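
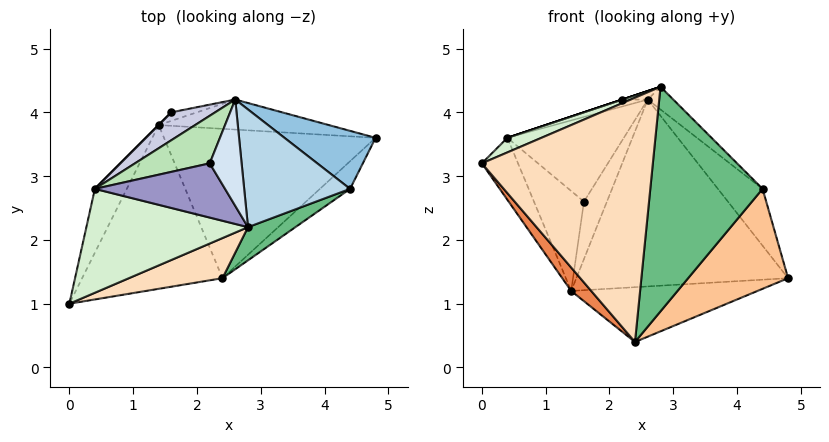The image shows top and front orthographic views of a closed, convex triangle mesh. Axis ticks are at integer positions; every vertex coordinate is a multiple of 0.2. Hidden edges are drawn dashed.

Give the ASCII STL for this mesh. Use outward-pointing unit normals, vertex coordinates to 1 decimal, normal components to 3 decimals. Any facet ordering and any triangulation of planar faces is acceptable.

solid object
 facet normal 0.067 0.985 -0.158
  outer loop
   vertex 1.4 3.8 1.2
   vertex 2.6 4.2 4.2
   vertex 4.8 3.6 1.4
  endloop
 endfacet
 facet normal 0.740 0.471 0.480
  outer loop
   vertex 4.4 2.8 2.8
   vertex 4.8 3.6 1.4
   vertex 2.6 4.2 4.2
  endloop
 endfacet
 facet normal 0.673 0.140 0.726
  outer loop
   vertex 4.4 2.8 2.8
   vertex 2.6 4.2 4.2
   vertex 2.8 2.2 4.4
  endloop
 endfacet
 facet normal -0.196 0.078 0.978
  outer loop
   vertex 2.2 3.2 4.2
   vertex 2.8 2.2 4.4
   vertex 2.6 4.2 4.2
  endloop
 endfacet
 facet normal -0.749 -0.094 -0.656
  outer loop
   vertex 2.4 1.4 0.4
   vertex 0.0 1.0 3.2
   vertex 1.4 3.8 1.2
  endloop
 endfacet
 facet normal 0.075 0.343 -0.936
  outer loop
   vertex 2.4 1.4 0.4
   vertex 1.4 3.8 1.2
   vertex 4.8 3.6 1.4
  endloop
 endfacet
 facet normal 0.705 -0.683 -0.189
  outer loop
   vertex 2.4 1.4 0.4
   vertex 4.8 3.6 1.4
   vertex 4.4 2.8 2.8
  endloop
 endfacet
 facet normal 0.333 -0.930 0.153
  outer loop
   vertex 2.4 1.4 0.4
   vertex 2.8 2.2 4.4
   vertex 0.0 1.0 3.2
  endloop
 endfacet
 facet normal 0.459 -0.879 0.130
  outer loop
   vertex 2.4 1.4 0.4
   vertex 4.4 2.8 2.8
   vertex 2.8 2.2 4.4
  endloop
 endfacet
 facet normal -0.924 0.266 -0.274
  outer loop
   vertex 0.4 2.8 3.6
   vertex 1.4 3.8 1.2
   vertex 0.0 1.0 3.2
  endloop
 endfacet
 facet normal -0.340 0.136 0.930
  outer loop
   vertex 0.4 2.8 3.6
   vertex 2.2 3.2 4.2
   vertex 2.6 4.2 4.2
  endloop
 endfacet
 facet normal -0.343 -0.131 0.930
  outer loop
   vertex 0.4 2.8 3.6
   vertex 0.0 1.0 3.2
   vertex 2.8 2.2 4.4
  endloop
 endfacet
 facet normal -0.316 0.000 0.949
  outer loop
   vertex 0.4 2.8 3.6
   vertex 2.8 2.2 4.4
   vertex 2.2 3.2 4.2
  endloop
 endfacet
 facet normal 0.037 0.989 -0.146
  outer loop
   vertex 1.6 4.0 2.6
   vertex 2.6 4.2 4.2
   vertex 1.4 3.8 1.2
  endloop
 endfacet
 facet normal -0.568 0.782 0.257
  outer loop
   vertex 1.6 4.0 2.6
   vertex 0.4 2.8 3.6
   vertex 2.6 4.2 4.2
  endloop
 endfacet
 facet normal -0.707 0.707 0.000
  outer loop
   vertex 1.6 4.0 2.6
   vertex 1.4 3.8 1.2
   vertex 0.4 2.8 3.6
  endloop
 endfacet
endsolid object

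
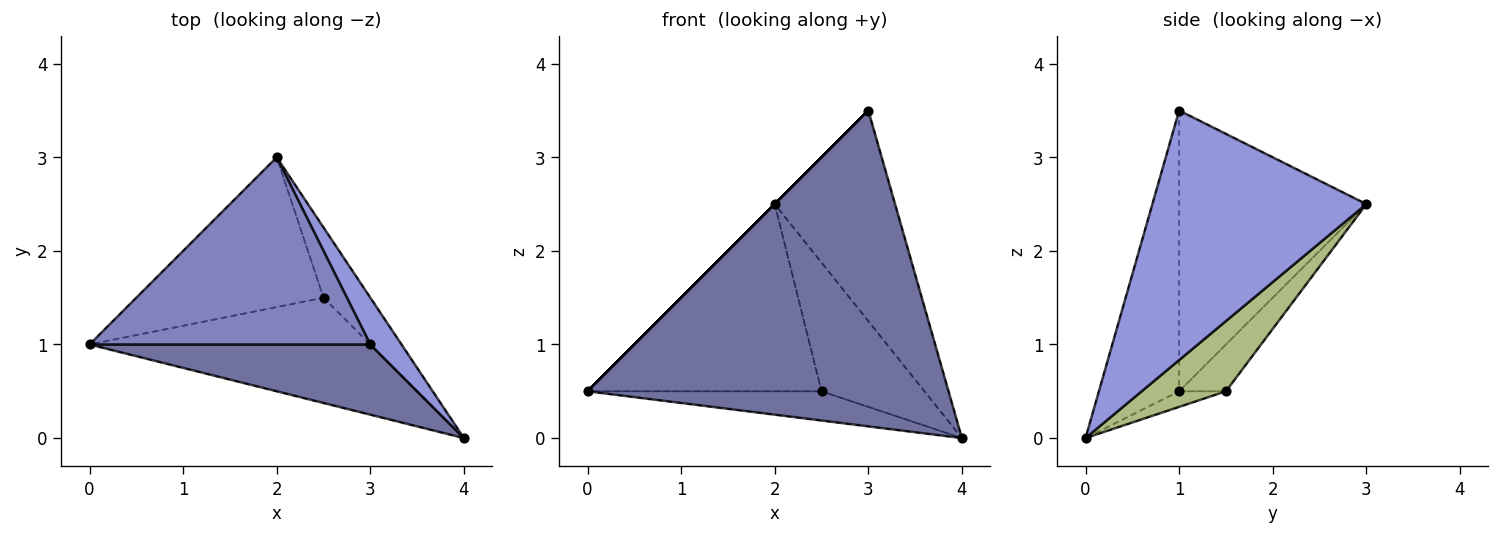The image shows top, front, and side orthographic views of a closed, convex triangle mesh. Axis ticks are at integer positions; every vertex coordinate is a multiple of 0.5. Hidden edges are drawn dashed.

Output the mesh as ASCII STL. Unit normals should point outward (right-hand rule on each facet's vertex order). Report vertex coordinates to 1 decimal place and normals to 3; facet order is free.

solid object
 facet normal -0.212 -0.954 0.212
  outer loop
   vertex 3.0 1.0 3.5
   vertex 0.0 1.0 0.5
   vertex 4.0 0.0 0.0
  endloop
 endfacet
 facet normal -0.707 0.000 0.707
  outer loop
   vertex 3.0 1.0 3.5
   vertex 2.0 3.0 2.5
   vertex 0.0 1.0 0.5
  endloop
 endfacet
 facet normal 0.866 0.487 0.108
  outer loop
   vertex 3.0 1.0 3.5
   vertex 4.0 0.0 0.0
   vertex 2.0 3.0 2.5
  endloop
 endfacet
 facet normal -0.053 0.267 -0.962
  outer loop
   vertex 2.5 1.5 0.5
   vertex 4.0 0.0 0.0
   vertex 0.0 1.0 0.5
  endloop
 endfacet
 facet normal -0.154 0.772 -0.617
  outer loop
   vertex 2.5 1.5 0.5
   vertex 0.0 1.0 0.5
   vertex 2.0 3.0 2.5
  endloop
 endfacet
 facet normal 0.583 0.713 -0.389
  outer loop
   vertex 2.5 1.5 0.5
   vertex 2.0 3.0 2.5
   vertex 4.0 0.0 0.0
  endloop
 endfacet
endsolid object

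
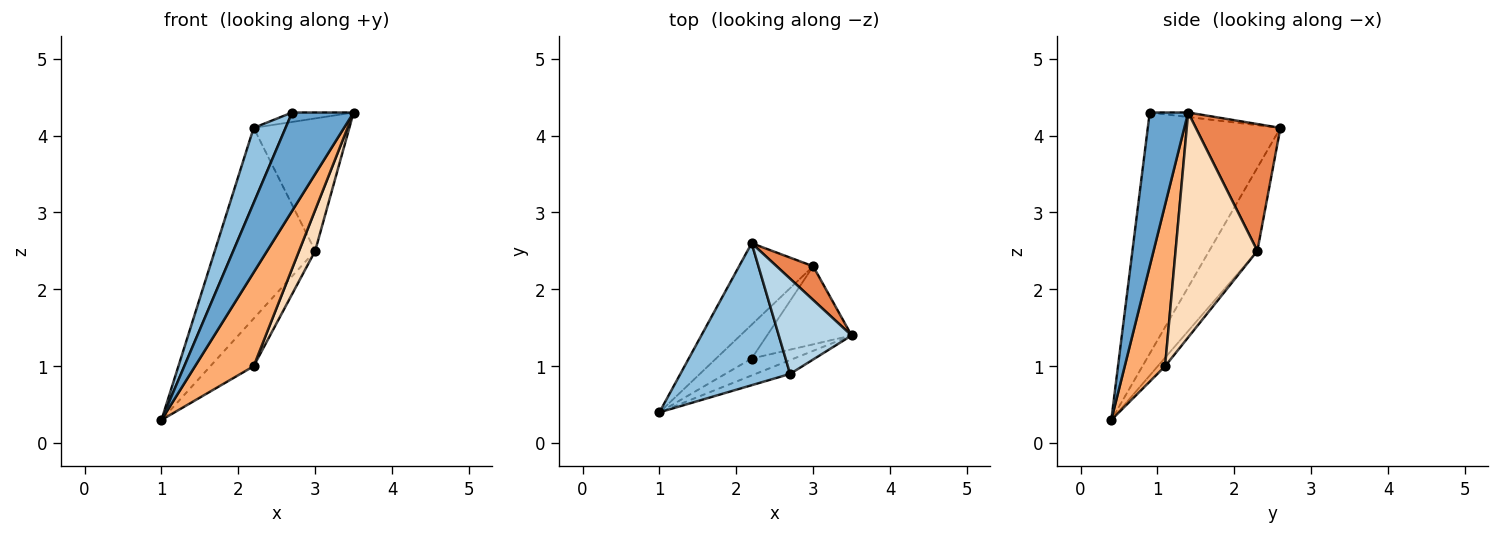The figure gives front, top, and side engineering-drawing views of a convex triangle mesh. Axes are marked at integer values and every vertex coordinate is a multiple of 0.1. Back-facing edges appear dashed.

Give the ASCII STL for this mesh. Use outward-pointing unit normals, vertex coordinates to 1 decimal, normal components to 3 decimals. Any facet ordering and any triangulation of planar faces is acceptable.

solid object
 facet normal 0.526 -0.842 -0.118
  outer loop
   vertex 2.7 0.9 4.3
   vertex 1.0 0.4 0.3
   vertex 3.5 1.4 4.3
  endloop
 endfacet
 facet normal -0.889 -0.214 0.405
  outer loop
   vertex 2.7 0.9 4.3
   vertex 2.2 2.6 4.1
   vertex 1.0 0.4 0.3
  endloop
 endfacet
 facet normal -0.062 0.099 0.993
  outer loop
   vertex 2.7 0.9 4.3
   vertex 3.5 1.4 4.3
   vertex 2.2 2.6 4.1
  endloop
 endfacet
 facet normal -0.404 0.841 -0.360
  outer loop
   vertex 3.0 2.3 2.5
   vertex 1.0 0.4 0.3
   vertex 2.2 2.6 4.1
  endloop
 endfacet
 facet normal 0.651 0.736 0.187
  outer loop
   vertex 3.0 2.3 2.5
   vertex 2.2 2.6 4.1
   vertex 3.5 1.4 4.3
  endloop
 endfacet
 facet normal 0.561 -0.815 -0.147
  outer loop
   vertex 2.2 1.1 1.0
   vertex 3.5 1.4 4.3
   vertex 1.0 0.4 0.3
  endloop
 endfacet
 facet normal -0.137 0.808 -0.573
  outer loop
   vertex 2.2 1.1 1.0
   vertex 1.0 0.4 0.3
   vertex 3.0 2.3 2.5
  endloop
 endfacet
 facet normal 0.921 -0.181 -0.346
  outer loop
   vertex 2.2 1.1 1.0
   vertex 3.0 2.3 2.5
   vertex 3.5 1.4 4.3
  endloop
 endfacet
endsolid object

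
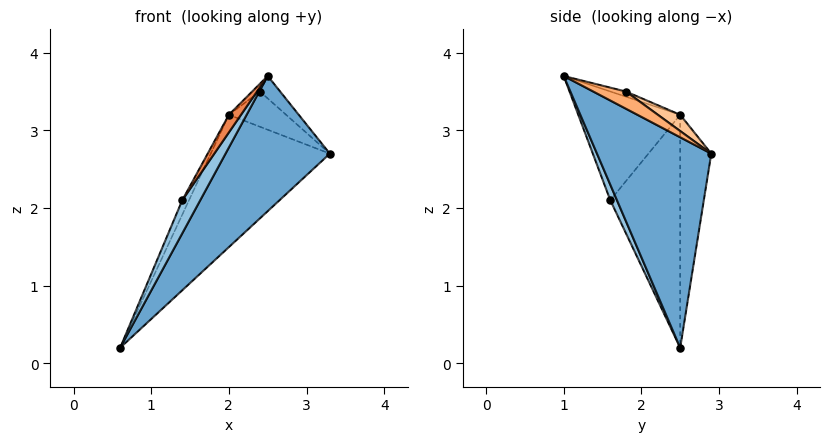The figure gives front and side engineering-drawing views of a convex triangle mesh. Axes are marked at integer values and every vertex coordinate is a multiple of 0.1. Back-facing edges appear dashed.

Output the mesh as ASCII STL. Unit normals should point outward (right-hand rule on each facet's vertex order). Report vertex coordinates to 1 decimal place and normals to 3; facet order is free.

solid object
 facet normal 0.608 -0.555 -0.568
  outer loop
   vertex 2.5 1.0 3.7
   vertex 0.6 2.5 0.2
   vertex 3.3 2.9 2.7
  endloop
 endfacet
 facet normal 0.299 -0.808 -0.508
  outer loop
   vertex 1.4 1.6 2.1
   vertex 0.6 2.5 0.2
   vertex 2.5 1.0 3.7
  endloop
 endfacet
 facet normal -0.251 0.961 0.117
  outer loop
   vertex 2.0 2.5 3.2
   vertex 3.3 2.9 2.7
   vertex 0.6 2.5 0.2
  endloop
 endfacet
 facet normal -0.903 0.087 0.421
  outer loop
   vertex 2.0 2.5 3.2
   vertex 0.6 2.5 0.2
   vertex 1.4 1.6 2.1
  endloop
 endfacet
 facet normal -0.837 -0.100 0.538
  outer loop
   vertex 2.0 2.5 3.2
   vertex 1.4 1.6 2.1
   vertex 2.5 1.0 3.7
  endloop
 endfacet
 facet normal 0.435 0.269 0.859
  outer loop
   vertex 2.4 1.8 3.5
   vertex 2.5 1.0 3.7
   vertex 3.3 2.9 2.7
  endloop
 endfacet
 facet normal 0.185 0.475 0.861
  outer loop
   vertex 2.4 1.8 3.5
   vertex 3.3 2.9 2.7
   vertex 2.0 2.5 3.2
  endloop
 endfacet
 facet normal -0.365 0.183 0.913
  outer loop
   vertex 2.4 1.8 3.5
   vertex 2.0 2.5 3.2
   vertex 2.5 1.0 3.7
  endloop
 endfacet
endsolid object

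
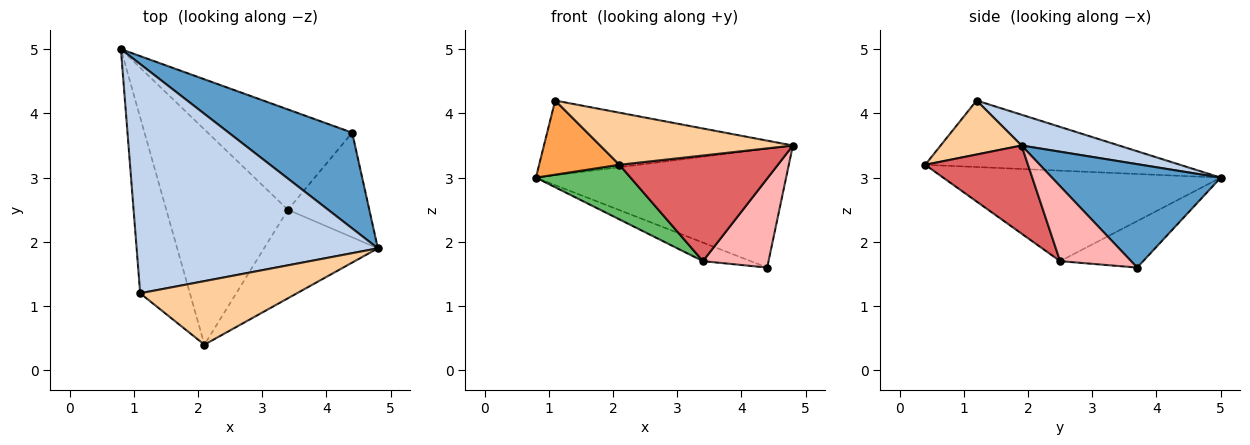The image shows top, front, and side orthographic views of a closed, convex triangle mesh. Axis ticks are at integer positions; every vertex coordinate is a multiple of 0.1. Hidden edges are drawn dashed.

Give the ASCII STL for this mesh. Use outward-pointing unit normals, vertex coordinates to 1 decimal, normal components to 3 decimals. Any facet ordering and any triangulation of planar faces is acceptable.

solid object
 facet normal 0.465 0.690 0.555
  outer loop
   vertex 4.4 3.7 1.6
   vertex 0.8 5.0 3.0
   vertex 4.8 1.9 3.5
  endloop
 endfacet
 facet normal 0.120 0.308 0.944
  outer loop
   vertex 1.1 1.2 4.2
   vertex 4.8 1.9 3.5
   vertex 0.8 5.0 3.0
  endloop
 endfacet
 facet normal -0.776 -0.245 -0.581
  outer loop
   vertex 1.1 1.2 4.2
   vertex 0.8 5.0 3.0
   vertex 2.1 0.4 3.2
  endloop
 endfacet
 facet normal 0.257 -0.613 0.747
  outer loop
   vertex 1.1 1.2 4.2
   vertex 2.1 0.4 3.2
   vertex 4.8 1.9 3.5
  endloop
 endfacet
 facet normal -0.585 -0.199 -0.786
  outer loop
   vertex 3.4 2.5 1.7
   vertex 2.1 0.4 3.2
   vertex 0.8 5.0 3.0
  endloop
 endfacet
 facet normal -0.302 0.173 -0.937
  outer loop
   vertex 3.4 2.5 1.7
   vertex 0.8 5.0 3.0
   vertex 4.4 3.7 1.6
  endloop
 endfacet
 facet normal 0.445 -0.686 -0.575
  outer loop
   vertex 3.4 2.5 1.7
   vertex 4.8 1.9 3.5
   vertex 2.1 0.4 3.2
  endloop
 endfacet
 facet normal 0.574 -0.531 -0.624
  outer loop
   vertex 3.4 2.5 1.7
   vertex 4.4 3.7 1.6
   vertex 4.8 1.9 3.5
  endloop
 endfacet
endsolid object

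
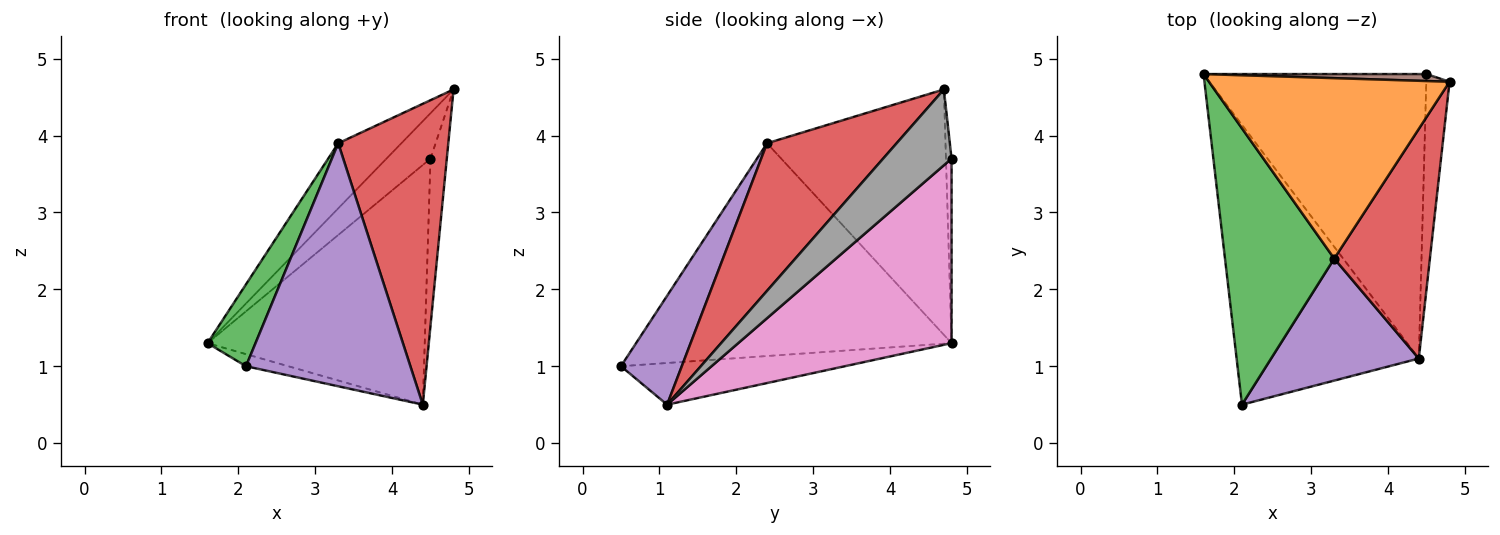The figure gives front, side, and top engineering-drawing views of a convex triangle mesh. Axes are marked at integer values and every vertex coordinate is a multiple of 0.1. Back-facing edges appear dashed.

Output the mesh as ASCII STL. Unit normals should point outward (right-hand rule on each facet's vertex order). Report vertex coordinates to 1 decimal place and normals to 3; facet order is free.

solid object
 facet normal -0.223 0.042 -0.974
  outer loop
   vertex 4.4 1.1 0.5
   vertex 2.1 0.5 1.0
   vertex 1.6 4.8 1.3
  endloop
 endfacet
 facet normal -0.692 0.245 0.679
  outer loop
   vertex 3.3 2.4 3.9
   vertex 4.8 4.7 4.6
   vertex 1.6 4.8 1.3
  endloop
 endfacet
 facet normal -0.882 -0.134 0.453
  outer loop
   vertex 3.3 2.4 3.9
   vertex 1.6 4.8 1.3
   vertex 2.1 0.5 1.0
  endloop
 endfacet
 facet normal 0.683 -0.580 0.443
  outer loop
   vertex 3.3 2.4 3.9
   vertex 4.4 1.1 0.5
   vertex 4.8 4.7 4.6
  endloop
 endfacet
 facet normal 0.314 -0.849 0.426
  outer loop
   vertex 3.3 2.4 3.9
   vertex 2.1 0.5 1.0
   vertex 4.4 1.1 0.5
  endloop
 endfacet
 facet normal -0.125 0.981 0.150
  outer loop
   vertex 4.5 4.8 3.7
   vertex 1.6 4.8 1.3
   vertex 4.8 4.7 4.6
  endloop
 endfacet
 facet normal 0.535 0.544 -0.646
  outer loop
   vertex 4.5 4.8 3.7
   vertex 4.4 1.1 0.5
   vertex 1.6 4.8 1.3
  endloop
 endfacet
 facet normal 0.932 0.222 -0.286
  outer loop
   vertex 4.5 4.8 3.7
   vertex 4.8 4.7 4.6
   vertex 4.4 1.1 0.5
  endloop
 endfacet
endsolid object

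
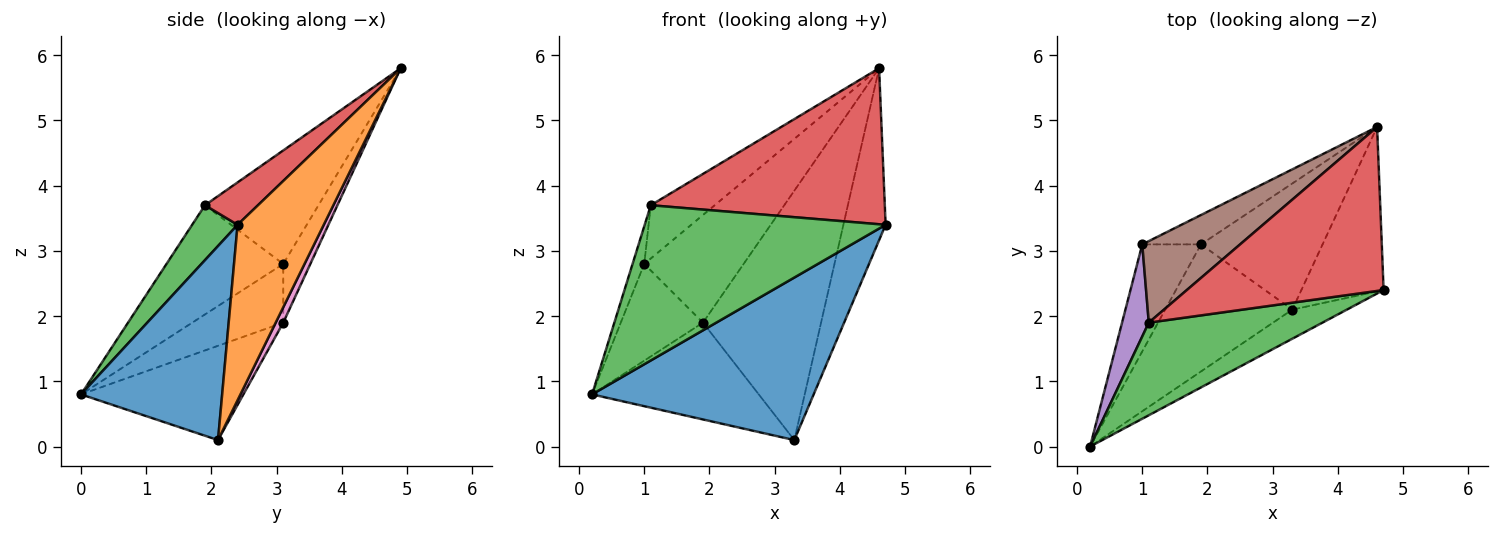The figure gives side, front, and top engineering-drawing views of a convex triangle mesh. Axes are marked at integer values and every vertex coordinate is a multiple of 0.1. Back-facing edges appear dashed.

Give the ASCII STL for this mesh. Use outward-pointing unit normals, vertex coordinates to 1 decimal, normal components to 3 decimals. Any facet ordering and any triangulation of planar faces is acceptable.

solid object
 facet normal 0.531 -0.834 -0.150
  outer loop
   vertex 3.3 2.1 0.1
   vertex 4.7 2.4 3.4
   vertex 0.2 0.0 0.8
  endloop
 endfacet
 facet normal 0.828 0.406 -0.388
  outer loop
   vertex 3.3 2.1 0.1
   vertex 4.6 4.9 5.8
   vertex 4.7 2.4 3.4
  endloop
 endfacet
 facet normal 0.160 -0.848 0.506
  outer loop
   vertex 1.1 1.9 3.7
   vertex 0.2 0.0 0.8
   vertex 4.7 2.4 3.4
  endloop
 endfacet
 facet normal 0.154 -0.681 0.716
  outer loop
   vertex 1.1 1.9 3.7
   vertex 4.7 2.4 3.4
   vertex 4.6 4.9 5.8
  endloop
 endfacet
 facet normal -0.967 0.097 0.237
  outer loop
   vertex 1.1 1.9 3.7
   vertex 1.0 3.1 2.8
   vertex 0.2 0.0 0.8
  endloop
 endfacet
 facet normal -0.697 0.392 0.601
  outer loop
   vertex 1.1 1.9 3.7
   vertex 4.6 4.9 5.8
   vertex 1.0 3.1 2.8
  endloop
 endfacet
 facet normal 0.057 0.891 -0.451
  outer loop
   vertex 1.9 3.1 1.9
   vertex 4.6 4.9 5.8
   vertex 3.3 2.1 0.1
  endloop
 endfacet
 facet normal -0.254 0.933 -0.254
  outer loop
   vertex 1.9 3.1 1.9
   vertex 1.0 3.1 2.8
   vertex 4.6 4.9 5.8
  endloop
 endfacet
 facet normal -0.508 0.522 -0.685
  outer loop
   vertex 1.9 3.1 1.9
   vertex 3.3 2.1 0.1
   vertex 0.2 0.0 0.8
  endloop
 endfacet
 facet normal -0.596 0.538 -0.596
  outer loop
   vertex 1.9 3.1 1.9
   vertex 0.2 0.0 0.8
   vertex 1.0 3.1 2.8
  endloop
 endfacet
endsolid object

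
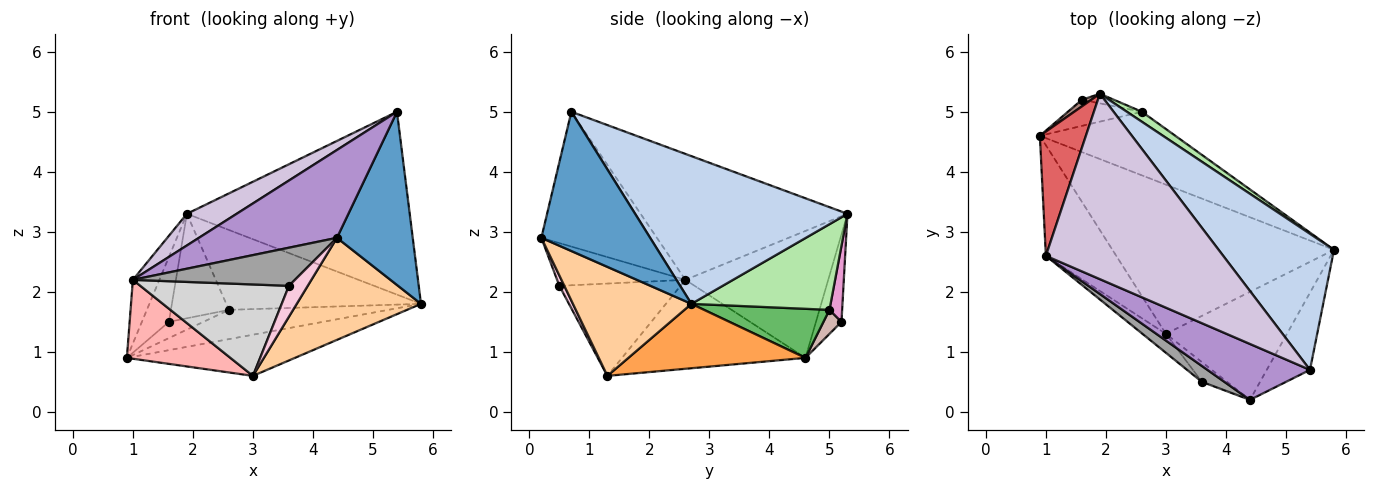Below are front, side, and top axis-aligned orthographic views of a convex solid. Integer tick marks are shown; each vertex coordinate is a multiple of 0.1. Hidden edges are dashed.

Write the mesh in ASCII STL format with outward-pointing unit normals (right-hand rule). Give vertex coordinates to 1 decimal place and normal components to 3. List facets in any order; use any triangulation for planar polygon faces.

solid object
 facet normal 0.795 -0.554 -0.247
  outer loop
   vertex 5.4 0.7 5.0
   vertex 4.4 0.2 2.9
   vertex 5.8 2.7 1.8
  endloop
 endfacet
 facet normal 0.607 0.637 0.474
  outer loop
   vertex 5.4 0.7 5.0
   vertex 5.8 2.7 1.8
   vertex 1.9 5.3 3.3
  endloop
 endfacet
 facet normal 0.270 0.256 -0.928
  outer loop
   vertex 3.0 1.3 0.6
   vertex 0.9 4.6 0.9
   vertex 5.8 2.7 1.8
  endloop
 endfacet
 facet normal 0.548 -0.574 -0.608
  outer loop
   vertex 3.0 1.3 0.6
   vertex 5.8 2.7 1.8
   vertex 4.4 0.2 2.9
  endloop
 endfacet
 facet normal 0.313 0.397 -0.863
  outer loop
   vertex 2.6 5.0 1.7
   vertex 5.8 2.7 1.8
   vertex 0.9 4.6 0.9
  endloop
 endfacet
 facet normal 0.579 0.809 0.101
  outer loop
   vertex 2.6 5.0 1.7
   vertex 1.9 5.3 3.3
   vertex 5.8 2.7 1.8
  endloop
 endfacet
 facet normal -0.926 0.172 0.336
  outer loop
   vertex 1.0 2.6 2.2
   vertex 1.9 5.3 3.3
   vertex 0.9 4.6 0.9
  endloop
 endfacet
 facet normal -0.717 -0.405 -0.567
  outer loop
   vertex 1.0 2.6 2.2
   vertex 0.9 4.6 0.9
   vertex 3.0 1.3 0.6
  endloop
 endfacet
 facet normal -0.577 -0.689 0.439
  outer loop
   vertex 1.0 2.6 2.2
   vertex 4.4 0.2 2.9
   vertex 5.4 0.7 5.0
  endloop
 endfacet
 facet normal -0.573 -0.138 0.808
  outer loop
   vertex 1.0 2.6 2.2
   vertex 5.4 0.7 5.0
   vertex 1.9 5.3 3.3
  endloop
 endfacet
 facet normal -0.685 0.725 0.074
  outer loop
   vertex 1.6 5.2 1.5
   vertex 0.9 4.6 0.9
   vertex 1.9 5.3 3.3
  endloop
 endfacet
 facet normal 0.266 0.509 -0.819
  outer loop
   vertex 1.6 5.2 1.5
   vertex 2.6 5.0 1.7
   vertex 0.9 4.6 0.9
  endloop
 endfacet
 facet normal 0.213 0.973 -0.089
  outer loop
   vertex 1.6 5.2 1.5
   vertex 1.9 5.3 3.3
   vertex 2.6 5.0 1.7
  endloop
 endfacet
 facet normal 0.217 -0.823 -0.526
  outer loop
   vertex 3.6 0.5 2.1
   vertex 3.0 1.3 0.6
   vertex 4.4 0.2 2.9
  endloop
 endfacet
 facet normal -0.590 -0.745 0.311
  outer loop
   vertex 3.6 0.5 2.1
   vertex 4.4 0.2 2.9
   vertex 1.0 2.6 2.2
  endloop
 endfacet
 facet normal -0.624 -0.765 -0.158
  outer loop
   vertex 3.6 0.5 2.1
   vertex 1.0 2.6 2.2
   vertex 3.0 1.3 0.6
  endloop
 endfacet
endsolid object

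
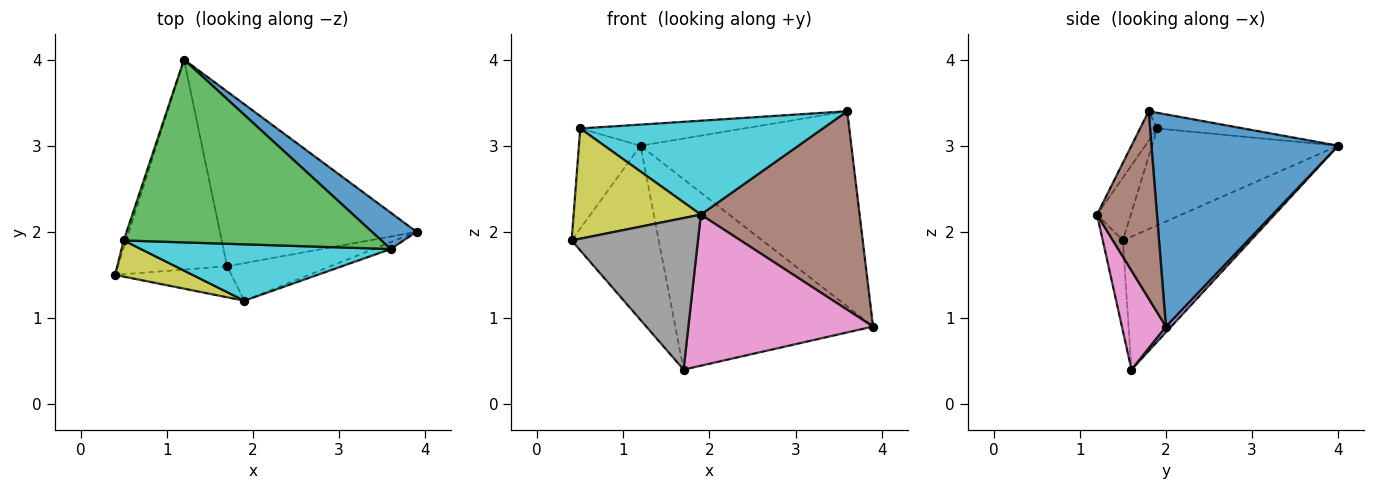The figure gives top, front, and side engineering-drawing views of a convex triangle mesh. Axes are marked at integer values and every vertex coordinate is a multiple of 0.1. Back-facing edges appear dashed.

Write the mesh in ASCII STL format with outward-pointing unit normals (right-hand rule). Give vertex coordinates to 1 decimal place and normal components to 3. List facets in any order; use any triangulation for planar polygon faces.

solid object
 facet normal 0.657 0.741 0.138
  outer loop
   vertex 3.6 1.8 3.4
   vertex 3.9 2.0 0.9
   vertex 1.2 4.0 3.0
  endloop
 endfacet
 facet normal -0.949 0.314 -0.024
  outer loop
   vertex 0.5 1.9 3.2
   vertex 1.2 4.0 3.0
   vertex 0.4 1.5 1.9
  endloop
 endfacet
 facet normal -0.060 0.115 0.992
  outer loop
   vertex 0.5 1.9 3.2
   vertex 3.6 1.8 3.4
   vertex 1.2 4.0 3.0
  endloop
 endfacet
 facet normal -0.684 0.466 -0.562
  outer loop
   vertex 1.7 1.6 0.4
   vertex 0.4 1.5 1.9
   vertex 1.2 4.0 3.0
  endloop
 endfacet
 facet normal 0.020 0.737 -0.676
  outer loop
   vertex 1.7 1.6 0.4
   vertex 1.2 4.0 3.0
   vertex 3.9 2.0 0.9
  endloop
 endfacet
 facet normal 0.353 -0.935 -0.032
  outer loop
   vertex 1.9 1.2 2.2
   vertex 3.9 2.0 0.9
   vertex 3.6 1.8 3.4
  endloop
 endfacet
 facet normal 0.225 -0.945 -0.235
  outer loop
   vertex 1.9 1.2 2.2
   vertex 1.7 1.6 0.4
   vertex 3.9 2.0 0.9
  endloop
 endfacet
 facet normal -0.154 -0.968 -0.198
  outer loop
   vertex 1.9 1.2 2.2
   vertex 0.4 1.5 1.9
   vertex 1.7 1.6 0.4
  endloop
 endfacet
 facet normal -0.245 -0.921 0.302
  outer loop
   vertex 1.9 1.2 2.2
   vertex 0.5 1.9 3.2
   vertex 0.4 1.5 1.9
  endloop
 endfacet
 facet normal -0.061 -0.856 0.514
  outer loop
   vertex 1.9 1.2 2.2
   vertex 3.6 1.8 3.4
   vertex 0.5 1.9 3.2
  endloop
 endfacet
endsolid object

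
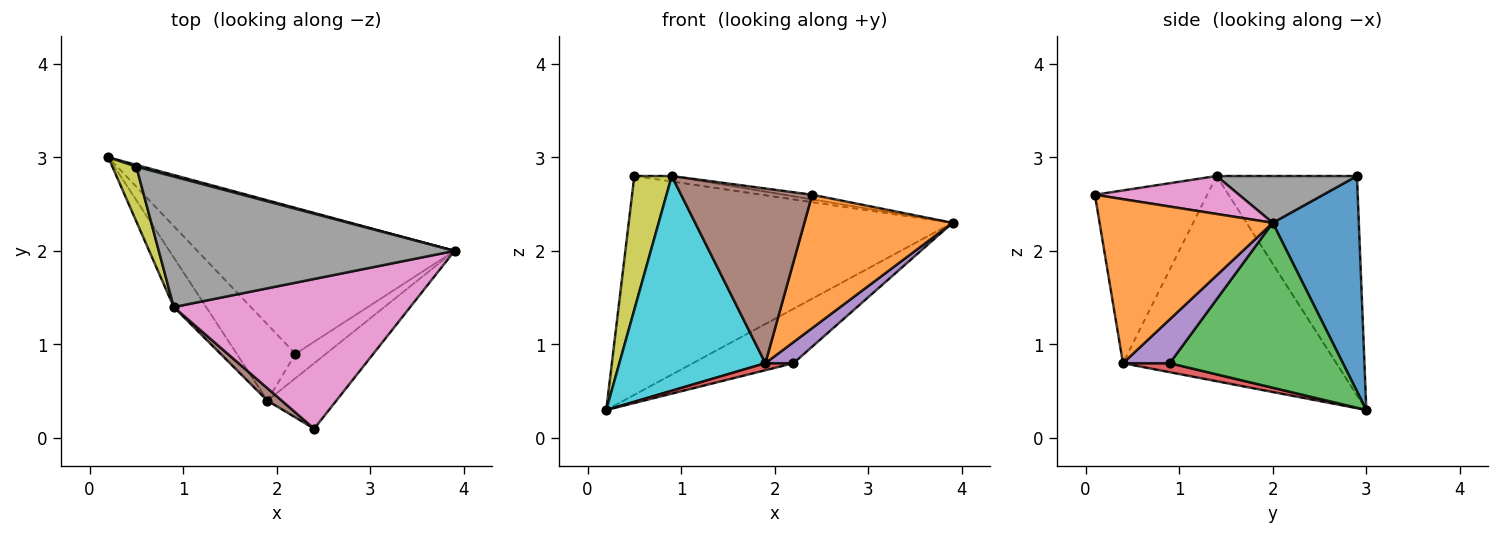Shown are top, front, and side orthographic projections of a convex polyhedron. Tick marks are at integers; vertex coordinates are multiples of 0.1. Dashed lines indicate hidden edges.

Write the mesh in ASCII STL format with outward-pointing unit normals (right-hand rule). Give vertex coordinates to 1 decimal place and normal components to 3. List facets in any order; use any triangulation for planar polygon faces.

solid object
 facet normal 0.257 0.966 0.008
  outer loop
   vertex 0.5 2.9 2.8
   vertex 3.9 2.0 2.3
   vertex 0.2 3.0 0.3
  endloop
 endfacet
 facet normal 0.724 -0.619 -0.304
  outer loop
   vertex 1.9 0.4 0.8
   vertex 3.9 2.0 2.3
   vertex 2.4 0.1 2.6
  endloop
 endfacet
 facet normal 0.515 0.299 -0.803
  outer loop
   vertex 2.2 0.9 0.8
   vertex 0.2 3.0 0.3
   vertex 3.9 2.0 2.3
  endloop
 endfacet
 facet normal 0.151 -0.091 -0.984
  outer loop
   vertex 2.2 0.9 0.8
   vertex 1.9 0.4 0.8
   vertex 0.2 3.0 0.3
  endloop
 endfacet
 facet normal 0.737 -0.442 -0.511
  outer loop
   vertex 2.2 0.9 0.8
   vertex 3.9 2.0 2.3
   vertex 1.9 0.4 0.8
  endloop
 endfacet
 facet normal -0.650 -0.758 0.054
  outer loop
   vertex 0.9 1.4 2.8
   vertex 1.9 0.4 0.8
   vertex 2.4 0.1 2.6
  endloop
 endfacet
 facet normal 0.158 0.031 0.987
  outer loop
   vertex 0.9 1.4 2.8
   vertex 2.4 0.1 2.6
   vertex 3.9 2.0 2.3
  endloop
 endfacet
 facet normal 0.156 0.042 0.987
  outer loop
   vertex 0.9 1.4 2.8
   vertex 3.9 2.0 2.3
   vertex 0.5 2.9 2.8
  endloop
 endfacet
 facet normal -0.961 -0.256 0.105
  outer loop
   vertex 0.9 1.4 2.8
   vertex 0.5 2.9 2.8
   vertex 0.2 3.0 0.3
  endloop
 endfacet
 facet normal -0.818 -0.560 -0.129
  outer loop
   vertex 0.9 1.4 2.8
   vertex 0.2 3.0 0.3
   vertex 1.9 0.4 0.8
  endloop
 endfacet
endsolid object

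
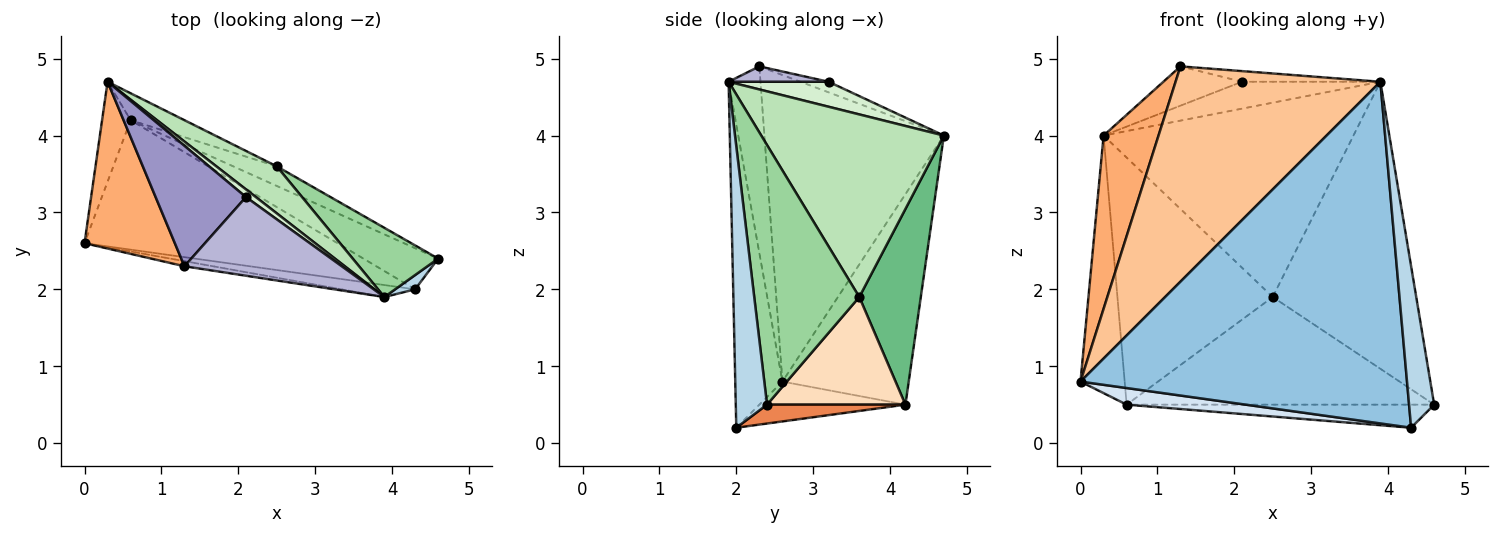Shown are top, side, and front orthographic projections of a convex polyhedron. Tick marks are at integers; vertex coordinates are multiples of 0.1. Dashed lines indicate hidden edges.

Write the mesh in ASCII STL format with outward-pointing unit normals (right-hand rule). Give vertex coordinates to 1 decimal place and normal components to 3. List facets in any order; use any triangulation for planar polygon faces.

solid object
 facet normal -0.936 0.327 -0.127
  outer loop
   vertex 0.6 4.2 0.5
   vertex 0.0 2.6 0.8
   vertex 0.3 4.7 4.0
  endloop
 endfacet
 facet normal -0.143 -0.989 -0.035
  outer loop
   vertex 4.3 2.0 0.2
   vertex 3.9 1.9 4.7
   vertex 0.0 2.6 0.8
  endloop
 endfacet
 facet normal 0.778 -0.625 0.055
  outer loop
   vertex 4.3 2.0 0.2
   vertex 4.6 2.4 0.5
   vertex 3.9 1.9 4.7
  endloop
 endfacet
 facet normal -0.154 -0.126 -0.980
  outer loop
   vertex 4.3 2.0 0.2
   vertex 0.0 2.6 0.8
   vertex 0.6 4.2 0.5
  endloop
 endfacet
 facet normal 0.215 0.478 -0.852
  outer loop
   vertex 4.3 2.0 0.2
   vertex 0.6 4.2 0.5
   vertex 4.6 2.4 0.5
  endloop
 endfacet
 facet normal -0.920 -0.282 0.271
  outer loop
   vertex 1.3 2.3 4.9
   vertex 0.3 4.7 4.0
   vertex 0.0 2.6 0.8
  endloop
 endfacet
 facet normal -0.154 -0.988 -0.024
  outer loop
   vertex 1.3 2.3 4.9
   vertex 0.0 2.6 0.8
   vertex 3.9 1.9 4.7
  endloop
 endfacet
 facet normal 0.405 0.900 -0.164
  outer loop
   vertex 2.5 3.6 1.9
   vertex 4.6 2.4 0.5
   vertex 0.6 4.2 0.5
  endloop
 endfacet
 facet normal 0.366 0.925 -0.101
  outer loop
   vertex 2.5 3.6 1.9
   vertex 0.6 4.2 0.5
   vertex 0.3 4.7 4.0
  endloop
 endfacet
 facet normal 0.580 0.792 0.191
  outer loop
   vertex 2.5 3.6 1.9
   vertex 3.9 1.9 4.7
   vertex 4.6 2.4 0.5
  endloop
 endfacet
 facet normal 0.579 0.792 0.192
  outer loop
   vertex 2.5 3.6 1.9
   vertex 0.3 4.7 4.0
   vertex 3.9 1.9 4.7
  endloop
 endfacet
 facet normal 0.570 0.790 0.226
  outer loop
   vertex 2.1 3.2 4.7
   vertex 3.9 1.9 4.7
   vertex 0.3 4.7 4.0
  endloop
 endfacet
 facet normal -0.111 0.308 0.945
  outer loop
   vertex 2.1 3.2 4.7
   vertex 0.3 4.7 4.0
   vertex 1.3 2.3 4.9
  endloop
 endfacet
 facet normal 0.096 0.133 0.986
  outer loop
   vertex 2.1 3.2 4.7
   vertex 1.3 2.3 4.9
   vertex 3.9 1.9 4.7
  endloop
 endfacet
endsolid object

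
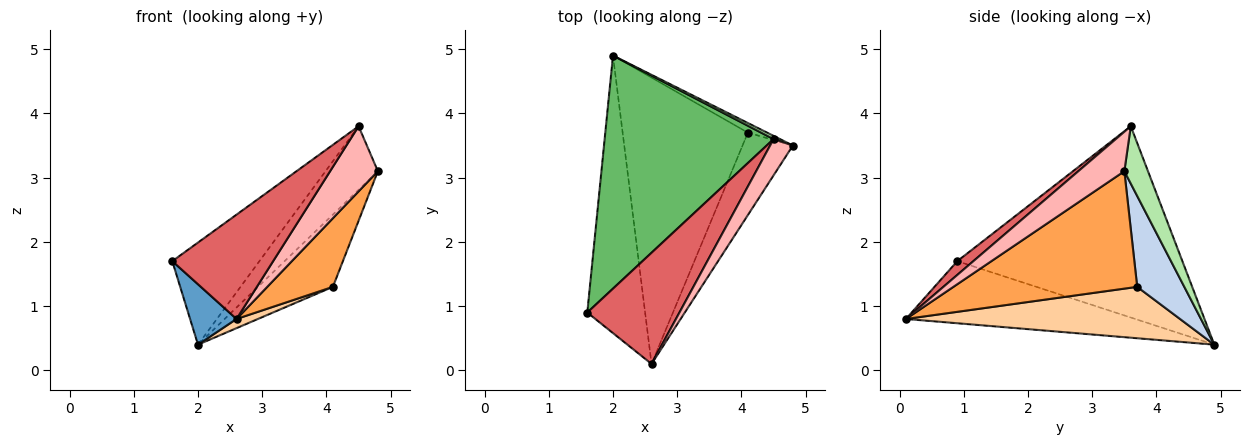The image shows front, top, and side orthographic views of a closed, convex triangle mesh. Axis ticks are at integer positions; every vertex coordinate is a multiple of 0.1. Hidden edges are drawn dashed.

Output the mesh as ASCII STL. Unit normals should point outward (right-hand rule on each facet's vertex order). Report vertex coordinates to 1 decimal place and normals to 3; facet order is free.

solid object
 facet normal -0.724 -0.147 -0.674
  outer loop
   vertex 2.6 0.1 0.8
   vertex 1.6 0.9 1.7
   vertex 2.0 4.9 0.4
  endloop
 endfacet
 facet normal 0.529 0.841 -0.112
  outer loop
   vertex 4.1 3.7 1.3
   vertex 2.0 4.9 0.4
   vertex 4.8 3.5 3.1
  endloop
 endfacet
 facet normal 0.873 -0.312 -0.374
  outer loop
   vertex 4.1 3.7 1.3
   vertex 4.8 3.5 3.1
   vertex 2.6 0.1 0.8
  endloop
 endfacet
 facet normal 0.379 -0.030 -0.925
  outer loop
   vertex 4.1 3.7 1.3
   vertex 2.6 0.1 0.8
   vertex 2.0 4.9 0.4
  endloop
 endfacet
 facet normal -0.720 0.279 0.636
  outer loop
   vertex 4.5 3.6 3.8
   vertex 2.0 4.9 0.4
   vertex 1.6 0.9 1.7
  endloop
 endfacet
 facet normal 0.411 0.911 0.046
  outer loop
   vertex 4.5 3.6 3.8
   vertex 4.8 3.5 3.1
   vertex 2.0 4.9 0.4
  endloop
 endfacet
 facet normal 0.108 -0.680 0.725
  outer loop
   vertex 4.5 3.6 3.8
   vertex 1.6 0.9 1.7
   vertex 2.6 0.1 0.8
  endloop
 endfacet
 facet normal 0.644 -0.668 0.372
  outer loop
   vertex 4.5 3.6 3.8
   vertex 2.6 0.1 0.8
   vertex 4.8 3.5 3.1
  endloop
 endfacet
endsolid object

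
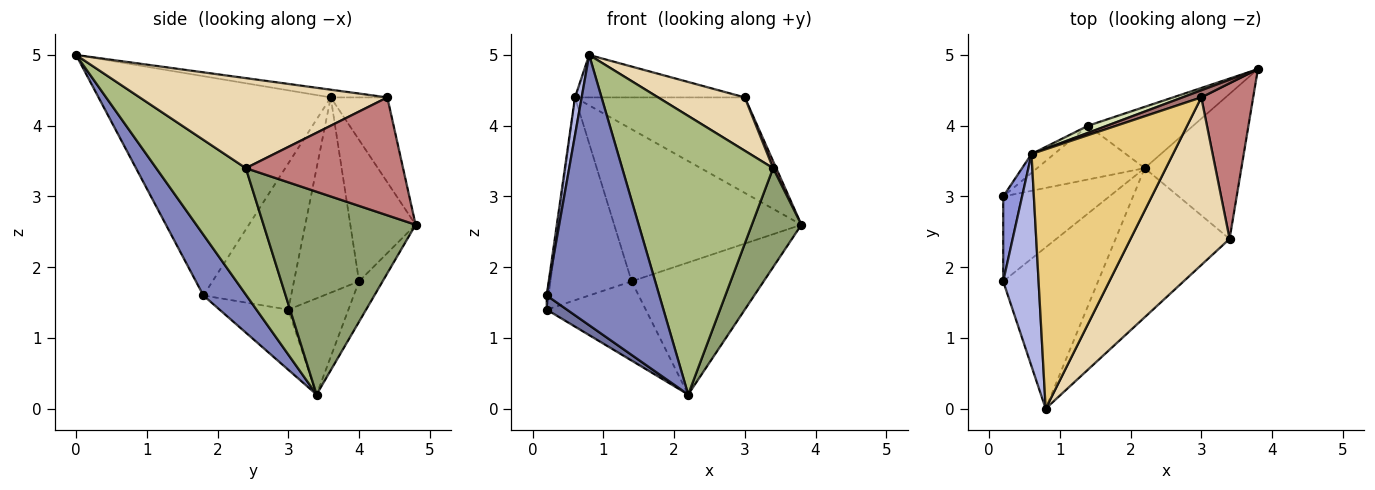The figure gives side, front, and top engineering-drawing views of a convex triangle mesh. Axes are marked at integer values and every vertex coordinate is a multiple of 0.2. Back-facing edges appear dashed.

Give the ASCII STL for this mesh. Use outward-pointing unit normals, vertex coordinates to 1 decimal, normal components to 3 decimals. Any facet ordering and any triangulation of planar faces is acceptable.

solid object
 facet normal -0.488 -0.144 -0.861
  outer loop
   vertex 0.2 1.8 1.6
   vertex 0.2 3.0 1.4
   vertex 2.2 3.4 0.2
  endloop
 endfacet
 facet normal 0.312 -0.816 -0.487
  outer loop
   vertex 0.2 1.8 1.6
   vertex 2.2 3.4 0.2
   vertex 0.8 0.0 5.0
  endloop
 endfacet
 facet normal -0.992 0.021 0.128
  outer loop
   vertex 0.2 1.8 1.6
   vertex 0.6 3.6 4.4
   vertex 0.2 3.0 1.4
  endloop
 endfacet
 facet normal -0.987 -0.028 0.159
  outer loop
   vertex 0.2 1.8 1.6
   vertex 0.8 0.0 5.0
   vertex 0.6 3.6 4.4
  endloop
 endfacet
 facet normal 0.866 -0.282 -0.413
  outer loop
   vertex 3.4 2.4 3.4
   vertex 2.2 3.4 0.2
   vertex 3.8 4.8 2.6
  endloop
 endfacet
 facet normal 0.464 -0.781 -0.418
  outer loop
   vertex 3.4 2.4 3.4
   vertex 0.8 0.0 5.0
   vertex 2.2 3.4 0.2
  endloop
 endfacet
 facet normal -0.624 0.778 -0.072
  outer loop
   vertex 1.4 4.0 1.8
   vertex 0.2 3.0 1.4
   vertex 0.6 3.6 4.4
  endloop
 endfacet
 facet normal -0.329 0.943 0.044
  outer loop
   vertex 1.4 4.0 1.8
   vertex 0.6 3.6 4.4
   vertex 3.8 4.8 2.6
  endloop
 endfacet
 facet normal -0.449 0.739 -0.502
  outer loop
   vertex 1.4 4.0 1.8
   vertex 2.2 3.4 0.2
   vertex 0.2 3.0 1.4
  endloop
 endfacet
 facet normal -0.160 0.895 -0.416
  outer loop
   vertex 1.4 4.0 1.8
   vertex 3.8 4.8 2.6
   vertex 2.2 3.4 0.2
  endloop
 endfacet
 facet normal -0.054 0.161 0.985
  outer loop
   vertex 3.0 4.4 4.4
   vertex 0.6 3.6 4.4
   vertex 0.8 0.0 5.0
  endloop
 endfacet
 facet normal 0.655 -0.229 0.720
  outer loop
   vertex 3.0 4.4 4.4
   vertex 0.8 0.0 5.0
   vertex 3.4 2.4 3.4
  endloop
 endfacet
 facet normal -0.315 0.946 0.070
  outer loop
   vertex 3.0 4.4 4.4
   vertex 3.8 4.8 2.6
   vertex 0.6 3.6 4.4
  endloop
 endfacet
 facet normal 0.915 -0.018 0.403
  outer loop
   vertex 3.0 4.4 4.4
   vertex 3.4 2.4 3.4
   vertex 3.8 4.8 2.6
  endloop
 endfacet
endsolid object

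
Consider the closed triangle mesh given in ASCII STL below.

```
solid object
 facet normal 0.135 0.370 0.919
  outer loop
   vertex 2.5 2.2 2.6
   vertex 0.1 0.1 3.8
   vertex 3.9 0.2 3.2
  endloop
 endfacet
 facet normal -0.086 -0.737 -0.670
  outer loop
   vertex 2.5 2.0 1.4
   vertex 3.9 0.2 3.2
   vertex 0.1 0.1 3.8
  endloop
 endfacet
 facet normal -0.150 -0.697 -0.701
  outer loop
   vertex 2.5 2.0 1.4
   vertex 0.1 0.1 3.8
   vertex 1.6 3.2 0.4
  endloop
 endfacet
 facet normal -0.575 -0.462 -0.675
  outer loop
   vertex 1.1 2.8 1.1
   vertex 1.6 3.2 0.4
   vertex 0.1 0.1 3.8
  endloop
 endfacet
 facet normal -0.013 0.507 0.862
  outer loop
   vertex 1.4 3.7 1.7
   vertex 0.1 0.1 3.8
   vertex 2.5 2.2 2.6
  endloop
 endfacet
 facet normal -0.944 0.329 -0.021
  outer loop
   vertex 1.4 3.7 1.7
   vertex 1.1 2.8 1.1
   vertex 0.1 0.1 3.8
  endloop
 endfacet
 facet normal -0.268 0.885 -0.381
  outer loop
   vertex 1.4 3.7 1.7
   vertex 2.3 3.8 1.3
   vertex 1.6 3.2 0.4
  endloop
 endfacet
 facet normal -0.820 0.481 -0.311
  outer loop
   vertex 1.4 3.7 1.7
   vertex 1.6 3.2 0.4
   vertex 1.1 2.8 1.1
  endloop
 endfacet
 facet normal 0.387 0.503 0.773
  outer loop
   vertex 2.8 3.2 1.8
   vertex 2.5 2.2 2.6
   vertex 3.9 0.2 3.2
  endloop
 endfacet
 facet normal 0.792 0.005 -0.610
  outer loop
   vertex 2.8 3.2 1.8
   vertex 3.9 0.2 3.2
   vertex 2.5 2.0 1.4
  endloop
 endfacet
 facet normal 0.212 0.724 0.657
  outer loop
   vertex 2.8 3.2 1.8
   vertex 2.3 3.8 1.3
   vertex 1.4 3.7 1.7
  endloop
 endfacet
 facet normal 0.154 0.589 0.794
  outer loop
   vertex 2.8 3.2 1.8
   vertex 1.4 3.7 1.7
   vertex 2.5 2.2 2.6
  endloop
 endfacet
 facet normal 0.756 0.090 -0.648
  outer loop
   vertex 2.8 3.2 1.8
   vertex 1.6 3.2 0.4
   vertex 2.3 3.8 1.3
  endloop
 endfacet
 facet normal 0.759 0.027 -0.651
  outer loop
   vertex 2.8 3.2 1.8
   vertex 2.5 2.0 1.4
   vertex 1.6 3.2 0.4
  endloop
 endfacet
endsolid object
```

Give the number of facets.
14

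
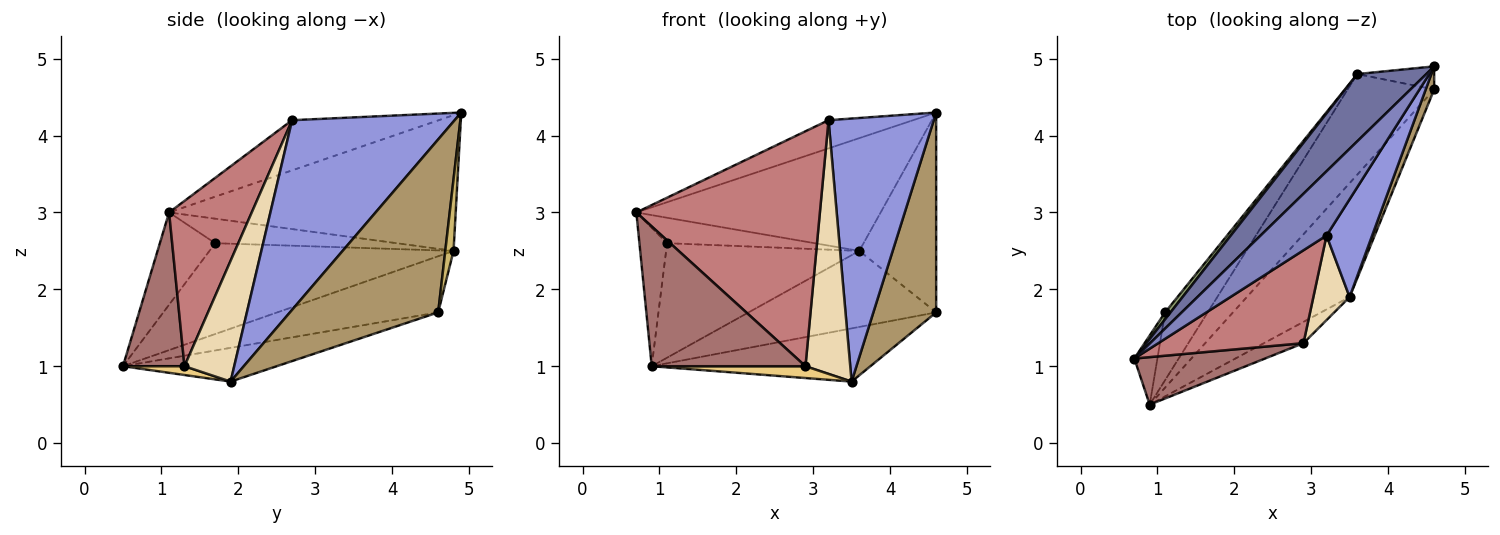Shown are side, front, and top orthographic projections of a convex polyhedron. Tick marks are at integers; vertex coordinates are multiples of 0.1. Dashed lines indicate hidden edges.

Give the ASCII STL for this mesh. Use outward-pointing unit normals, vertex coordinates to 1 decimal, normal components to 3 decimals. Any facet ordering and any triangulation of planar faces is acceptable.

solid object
 facet normal -0.710 0.605 0.361
  outer loop
   vertex 3.6 4.8 2.5
   vertex 0.7 1.1 3.0
   vertex 4.6 4.9 4.3
  endloop
 endfacet
 facet normal -0.572 0.330 0.751
  outer loop
   vertex 3.2 2.7 4.2
   vertex 4.6 4.9 4.3
   vertex 0.7 1.1 3.0
  endloop
 endfacet
 facet normal 0.823 -0.533 0.198
  outer loop
   vertex 3.2 2.7 4.2
   vertex 3.5 1.9 0.8
   vertex 4.6 4.9 4.3
  endloop
 endfacet
 facet normal -0.873 0.436 -0.218
  outer loop
   vertex 1.1 1.7 2.6
   vertex 0.9 0.5 1.0
   vertex 0.7 1.1 3.0
  endloop
 endfacet
 facet normal -0.765 0.622 0.168
  outer loop
   vertex 1.1 1.7 2.6
   vertex 0.7 1.1 3.0
   vertex 3.6 4.8 2.5
  endloop
 endfacet
 facet normal -0.736 0.582 -0.345
  outer loop
   vertex 1.1 1.7 2.6
   vertex 3.6 4.8 2.5
   vertex 0.9 0.5 1.0
  endloop
 endfacet
 facet normal -0.285 0.406 -0.868
  outer loop
   vertex 4.6 4.6 1.7
   vertex 3.5 1.9 0.8
   vertex 0.9 0.5 1.0
  endloop
 endfacet
 facet normal -0.460 0.536 -0.708
  outer loop
   vertex 4.6 4.6 1.7
   vertex 0.9 0.5 1.0
   vertex 3.6 4.8 2.5
  endloop
 endfacet
 facet normal 0.920 -0.390 0.045
  outer loop
   vertex 4.6 4.6 1.7
   vertex 4.6 4.9 4.3
   vertex 3.5 1.9 0.8
  endloop
 endfacet
 facet normal 0.106 0.988 -0.114
  outer loop
   vertex 4.6 4.6 1.7
   vertex 3.6 4.8 2.5
   vertex 4.6 4.9 4.3
  endloop
 endfacet
 facet normal 0.191 -0.477 -0.858
  outer loop
   vertex 2.9 1.3 1.0
   vertex 0.9 0.5 1.0
   vertex 3.5 1.9 0.8
  endloop
 endfacet
 facet normal 0.725 -0.653 0.218
  outer loop
   vertex 2.9 1.3 1.0
   vertex 3.5 1.9 0.8
   vertex 3.2 2.7 4.2
  endloop
 endfacet
 facet normal 0.354 -0.885 0.301
  outer loop
   vertex 2.9 1.3 1.0
   vertex 0.7 1.1 3.0
   vertex 0.9 0.5 1.0
  endloop
 endfacet
 facet normal 0.386 -0.858 0.339
  outer loop
   vertex 2.9 1.3 1.0
   vertex 3.2 2.7 4.2
   vertex 0.7 1.1 3.0
  endloop
 endfacet
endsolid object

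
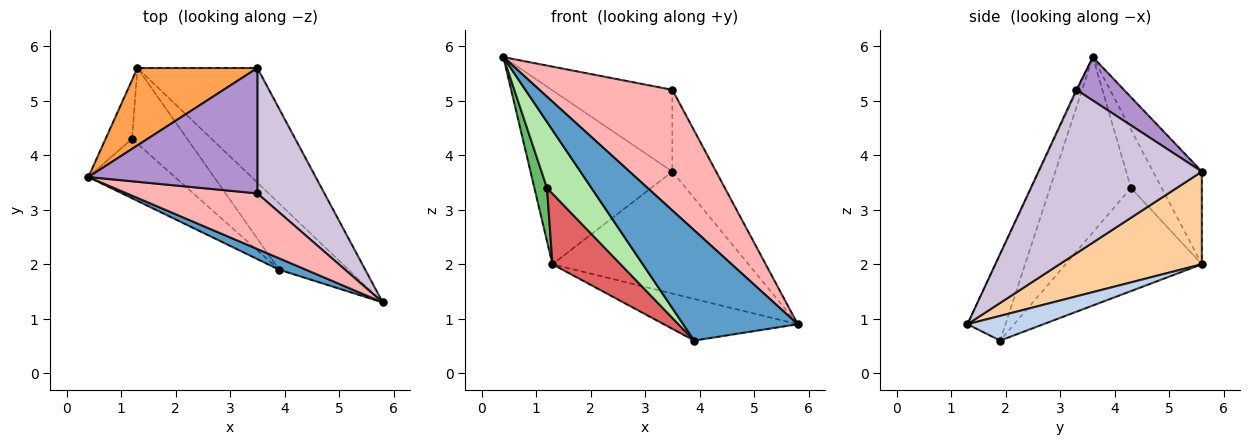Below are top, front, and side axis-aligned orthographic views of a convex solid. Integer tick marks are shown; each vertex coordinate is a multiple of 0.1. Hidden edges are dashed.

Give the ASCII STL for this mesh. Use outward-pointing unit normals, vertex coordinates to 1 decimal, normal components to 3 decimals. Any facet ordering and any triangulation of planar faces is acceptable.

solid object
 facet normal -0.314 -0.944 0.098
  outer loop
   vertex 3.9 1.9 0.6
   vertex 5.8 1.3 0.9
   vertex 0.4 3.6 5.8
  endloop
 endfacet
 facet normal 0.289 0.510 -0.810
  outer loop
   vertex 3.9 1.9 0.6
   vertex 1.3 5.6 2.0
   vertex 5.8 1.3 0.9
  endloop
 endfacet
 facet normal -0.300 0.872 0.388
  outer loop
   vertex 3.5 5.6 3.7
   vertex 1.3 5.6 2.0
   vertex 0.4 3.6 5.8
  endloop
 endfacet
 facet normal 0.468 0.644 -0.605
  outer loop
   vertex 3.5 5.6 3.7
   vertex 5.8 1.3 0.9
   vertex 1.3 5.6 2.0
  endloop
 endfacet
 facet normal -0.853 -0.351 -0.387
  outer loop
   vertex 1.2 4.3 3.4
   vertex 0.4 3.6 5.8
   vertex 1.3 5.6 2.0
  endloop
 endfacet
 facet normal -0.804 -0.442 -0.397
  outer loop
   vertex 1.2 4.3 3.4
   vertex 3.9 1.9 0.6
   vertex 0.4 3.6 5.8
  endloop
 endfacet
 facet normal -0.807 -0.403 -0.432
  outer loop
   vertex 1.2 4.3 3.4
   vertex 1.3 5.6 2.0
   vertex 3.9 1.9 0.6
  endloop
 endfacet
 facet normal -0.007 -0.908 0.419
  outer loop
   vertex 3.5 3.3 5.2
   vertex 0.4 3.6 5.8
   vertex 5.8 1.3 0.9
  endloop
 endfacet
 facet normal 0.210 0.534 0.819
  outer loop
   vertex 3.5 3.3 5.2
   vertex 3.5 5.6 3.7
   vertex 0.4 3.6 5.8
  endloop
 endfacet
 facet normal 0.898 0.240 0.369
  outer loop
   vertex 3.5 3.3 5.2
   vertex 5.8 1.3 0.9
   vertex 3.5 5.6 3.7
  endloop
 endfacet
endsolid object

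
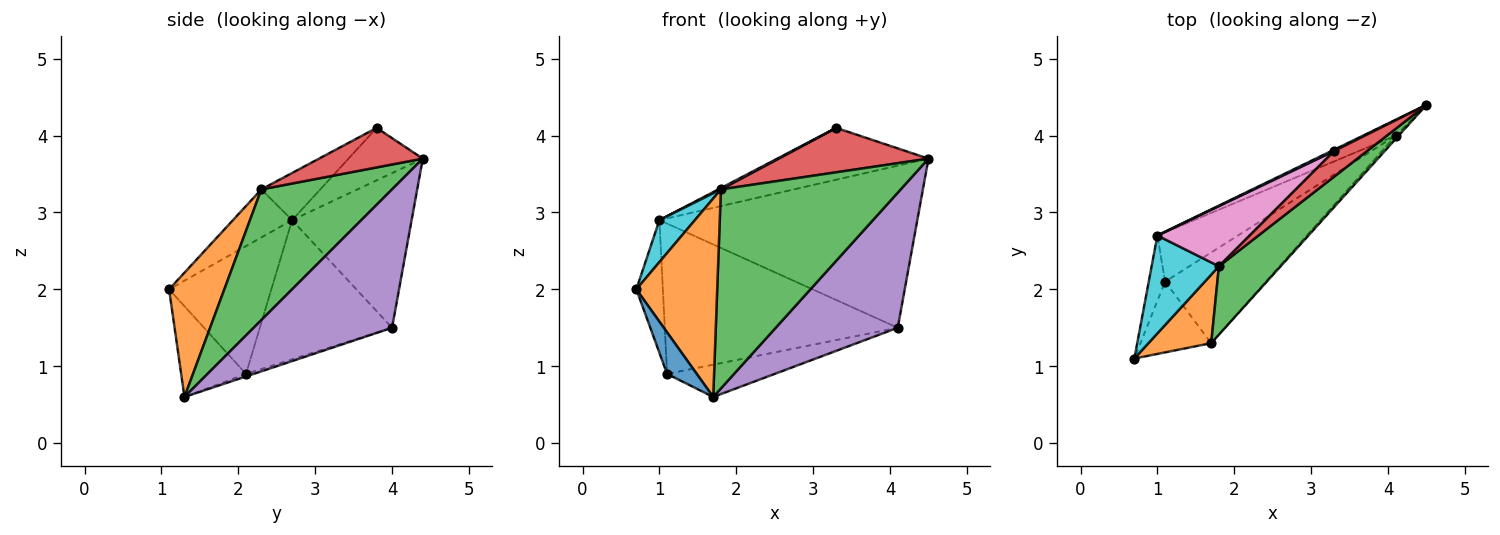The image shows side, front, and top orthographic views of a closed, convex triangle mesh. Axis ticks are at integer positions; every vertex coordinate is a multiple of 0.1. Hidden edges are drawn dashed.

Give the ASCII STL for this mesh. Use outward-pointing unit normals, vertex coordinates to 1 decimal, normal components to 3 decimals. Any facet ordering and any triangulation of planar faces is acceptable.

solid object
 facet normal -0.742 -0.339 -0.578
  outer loop
   vertex 1.1 2.1 0.9
   vertex 1.7 1.3 0.6
   vertex 0.7 1.1 2.0
  endloop
 endfacet
 facet normal 0.542 -0.794 0.274
  outer loop
   vertex 1.8 2.3 3.3
   vertex 0.7 1.1 2.0
   vertex 1.7 1.3 0.6
  endloop
 endfacet
 facet normal 0.567 -0.779 0.268
  outer loop
   vertex 1.8 2.3 3.3
   vertex 1.7 1.3 0.6
   vertex 4.5 4.4 3.7
  endloop
 endfacet
 facet normal 0.514 -0.743 0.429
  outer loop
   vertex 1.8 2.3 3.3
   vertex 4.5 4.4 3.7
   vertex 3.3 3.8 4.1
  endloop
 endfacet
 facet normal 0.750 -0.661 -0.016
  outer loop
   vertex 4.1 4.0 1.5
   vertex 4.5 4.4 3.7
   vertex 1.7 1.3 0.6
  endloop
 endfacet
 facet normal -0.024 0.335 -0.942
  outer loop
   vertex 4.1 4.0 1.5
   vertex 1.7 1.3 0.6
   vertex 1.1 2.1 0.9
  endloop
 endfacet
 facet normal -0.455 -0.020 0.890
  outer loop
   vertex 1.0 2.7 2.9
   vertex 1.8 2.3 3.3
   vertex 3.3 3.8 4.1
  endloop
 endfacet
 facet normal -0.475 0.836 -0.275
  outer loop
   vertex 1.0 2.7 2.9
   vertex 4.1 4.0 1.5
   vertex 1.1 2.1 0.9
  endloop
 endfacet
 facet normal -0.961 0.249 -0.123
  outer loop
   vertex 1.0 2.7 2.9
   vertex 1.1 2.1 0.9
   vertex 0.7 1.1 2.0
  endloop
 endfacet
 facet normal -0.549 -0.329 0.768
  outer loop
   vertex 1.0 2.7 2.9
   vertex 0.7 1.1 2.0
   vertex 1.8 2.3 3.3
  endloop
 endfacet
 facet normal -0.441 0.897 0.023
  outer loop
   vertex 1.0 2.7 2.9
   vertex 3.3 3.8 4.1
   vertex 4.5 4.4 3.7
  endloop
 endfacet
 facet normal -0.419 0.904 -0.088
  outer loop
   vertex 1.0 2.7 2.9
   vertex 4.5 4.4 3.7
   vertex 4.1 4.0 1.5
  endloop
 endfacet
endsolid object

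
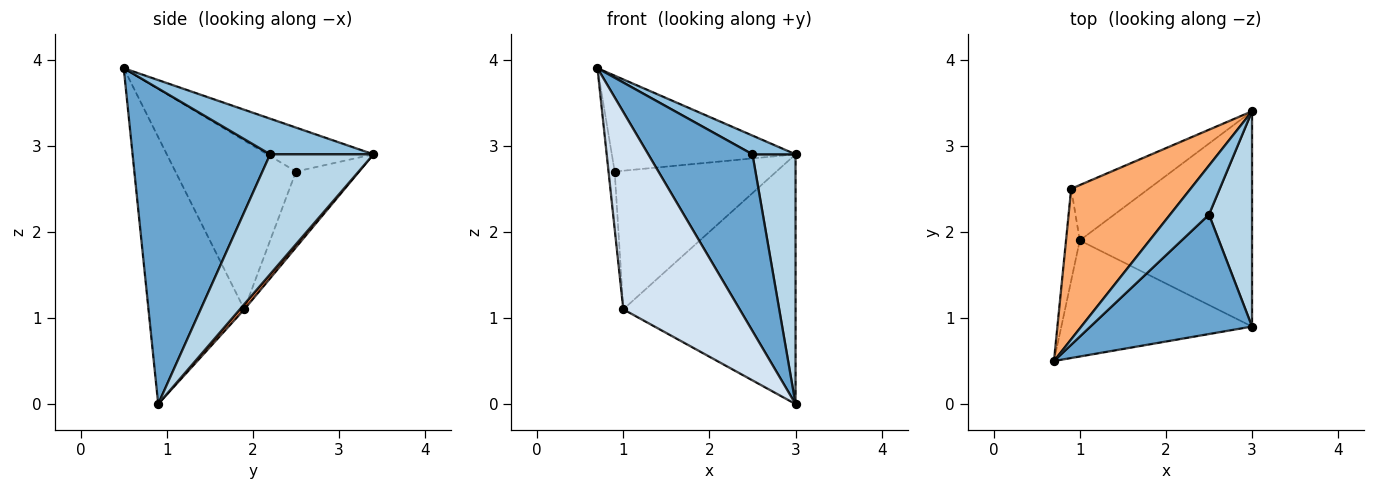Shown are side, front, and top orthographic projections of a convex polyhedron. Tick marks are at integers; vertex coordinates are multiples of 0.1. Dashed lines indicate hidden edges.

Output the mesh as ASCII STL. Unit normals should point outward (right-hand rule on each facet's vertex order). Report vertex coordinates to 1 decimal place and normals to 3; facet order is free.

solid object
 facet normal 0.738 -0.559 0.378
  outer loop
   vertex 2.5 2.2 2.9
   vertex 0.7 0.5 3.9
   vertex 3.0 0.9 0.0
  endloop
 endfacet
 facet normal 0.650 -0.271 0.710
  outer loop
   vertex 2.5 2.2 2.9
   vertex 3.0 3.4 2.9
   vertex 0.7 0.5 3.9
  endloop
 endfacet
 facet normal 0.876 -0.365 0.315
  outer loop
   vertex 2.5 2.2 2.9
   vertex 3.0 0.9 0.0
   vertex 3.0 3.4 2.9
  endloop
 endfacet
 facet normal -0.579 -0.703 -0.413
  outer loop
   vertex 1.0 1.9 1.1
   vertex 3.0 0.9 0.0
   vertex 0.7 0.5 3.9
  endloop
 endfacet
 facet normal 0.020 0.757 -0.653
  outer loop
   vertex 1.0 1.9 1.1
   vertex 3.0 3.4 2.9
   vertex 3.0 0.9 0.0
  endloop
 endfacet
 facet normal -0.297 0.513 0.806
  outer loop
   vertex 0.9 2.5 2.7
   vertex 0.7 0.5 3.9
   vertex 3.0 3.4 2.9
  endloop
 endfacet
 facet normal -0.995 0.051 -0.081
  outer loop
   vertex 0.9 2.5 2.7
   vertex 1.0 1.9 1.1
   vertex 0.7 0.5 3.9
  endloop
 endfacet
 facet normal -0.341 0.873 -0.349
  outer loop
   vertex 0.9 2.5 2.7
   vertex 3.0 3.4 2.9
   vertex 1.0 1.9 1.1
  endloop
 endfacet
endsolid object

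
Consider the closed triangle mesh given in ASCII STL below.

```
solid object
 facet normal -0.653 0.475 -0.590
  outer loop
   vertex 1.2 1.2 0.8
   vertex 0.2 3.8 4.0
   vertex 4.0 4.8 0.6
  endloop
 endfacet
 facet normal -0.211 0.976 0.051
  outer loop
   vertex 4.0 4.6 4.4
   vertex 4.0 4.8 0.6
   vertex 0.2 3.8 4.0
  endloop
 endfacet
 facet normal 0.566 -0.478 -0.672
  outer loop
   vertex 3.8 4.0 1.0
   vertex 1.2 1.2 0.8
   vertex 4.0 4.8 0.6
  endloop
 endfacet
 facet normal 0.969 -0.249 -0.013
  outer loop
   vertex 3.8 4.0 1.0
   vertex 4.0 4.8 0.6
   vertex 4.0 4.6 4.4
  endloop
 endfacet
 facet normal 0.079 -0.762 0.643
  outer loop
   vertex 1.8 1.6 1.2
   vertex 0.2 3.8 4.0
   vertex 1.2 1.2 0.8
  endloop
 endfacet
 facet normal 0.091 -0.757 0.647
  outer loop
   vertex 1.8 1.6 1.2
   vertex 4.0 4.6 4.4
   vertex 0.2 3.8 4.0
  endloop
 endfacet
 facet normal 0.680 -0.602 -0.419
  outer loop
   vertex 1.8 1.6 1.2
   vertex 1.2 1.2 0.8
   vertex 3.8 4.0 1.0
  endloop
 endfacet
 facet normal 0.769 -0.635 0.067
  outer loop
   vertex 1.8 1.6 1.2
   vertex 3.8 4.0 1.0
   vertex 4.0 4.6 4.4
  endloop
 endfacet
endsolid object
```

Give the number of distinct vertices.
6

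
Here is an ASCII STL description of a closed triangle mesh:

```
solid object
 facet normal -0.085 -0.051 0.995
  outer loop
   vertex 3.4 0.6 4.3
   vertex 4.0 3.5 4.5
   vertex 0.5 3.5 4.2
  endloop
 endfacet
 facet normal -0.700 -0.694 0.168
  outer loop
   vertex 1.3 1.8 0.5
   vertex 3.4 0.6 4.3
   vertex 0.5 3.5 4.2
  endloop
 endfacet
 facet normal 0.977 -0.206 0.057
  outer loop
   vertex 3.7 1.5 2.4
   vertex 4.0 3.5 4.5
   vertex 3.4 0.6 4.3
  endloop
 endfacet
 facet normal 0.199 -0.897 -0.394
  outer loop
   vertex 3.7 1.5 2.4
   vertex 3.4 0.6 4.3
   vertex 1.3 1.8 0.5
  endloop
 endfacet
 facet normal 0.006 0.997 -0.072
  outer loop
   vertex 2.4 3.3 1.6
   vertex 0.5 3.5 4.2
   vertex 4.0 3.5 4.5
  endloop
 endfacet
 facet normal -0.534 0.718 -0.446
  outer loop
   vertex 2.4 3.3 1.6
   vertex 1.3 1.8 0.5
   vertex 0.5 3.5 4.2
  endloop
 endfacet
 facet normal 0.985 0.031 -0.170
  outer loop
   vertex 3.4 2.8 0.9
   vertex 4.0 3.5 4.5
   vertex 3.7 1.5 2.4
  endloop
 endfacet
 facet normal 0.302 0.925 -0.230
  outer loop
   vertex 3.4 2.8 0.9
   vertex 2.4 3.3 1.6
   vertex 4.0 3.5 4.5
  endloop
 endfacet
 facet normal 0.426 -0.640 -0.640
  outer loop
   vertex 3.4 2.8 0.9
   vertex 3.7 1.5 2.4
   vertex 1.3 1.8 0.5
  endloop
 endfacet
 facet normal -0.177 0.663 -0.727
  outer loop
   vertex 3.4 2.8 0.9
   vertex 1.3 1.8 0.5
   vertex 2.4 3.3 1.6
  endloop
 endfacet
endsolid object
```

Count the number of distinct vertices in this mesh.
7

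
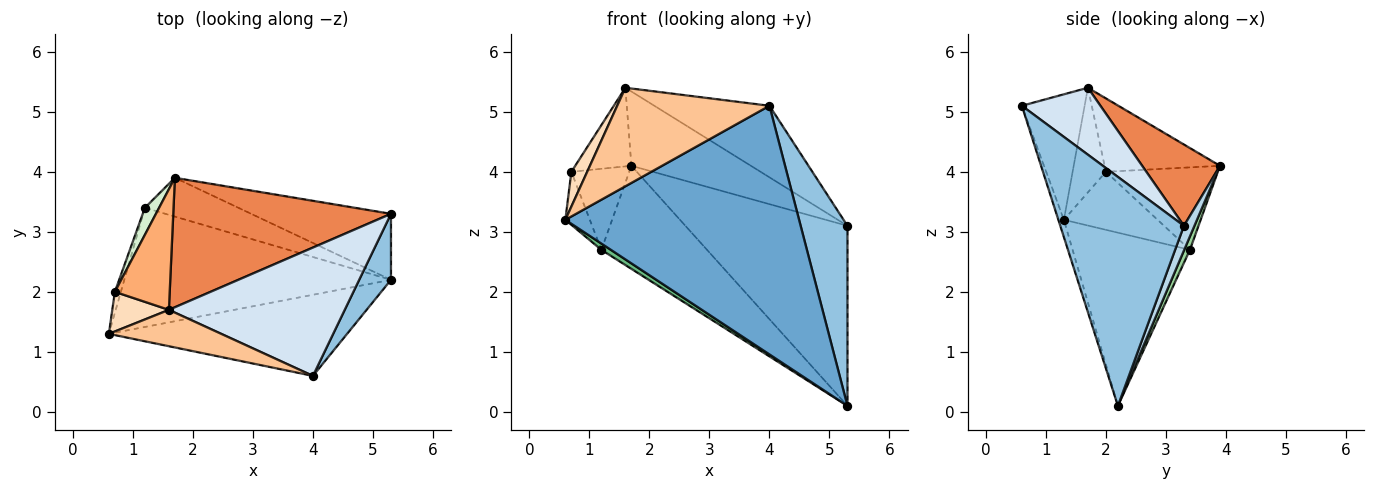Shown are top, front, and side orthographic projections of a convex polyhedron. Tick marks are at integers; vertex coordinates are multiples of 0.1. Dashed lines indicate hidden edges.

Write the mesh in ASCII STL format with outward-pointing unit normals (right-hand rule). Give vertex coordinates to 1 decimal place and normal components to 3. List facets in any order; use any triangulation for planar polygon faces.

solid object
 facet normal -0.022 -0.950 -0.310
  outer loop
   vertex 5.3 2.2 0.1
   vertex 4.0 0.6 5.1
   vertex 0.6 1.3 3.2
  endloop
 endfacet
 facet normal 0.927 -0.351 0.129
  outer loop
   vertex 5.3 2.2 0.1
   vertex 5.3 3.3 3.1
   vertex 4.0 0.6 5.1
  endloop
 endfacet
 facet normal 0.061 0.937 -0.344
  outer loop
   vertex 1.7 3.9 4.1
   vertex 5.3 3.3 3.1
   vertex 5.3 2.2 0.1
  endloop
 endfacet
 facet normal 0.315 0.462 0.829
  outer loop
   vertex 1.6 1.7 5.4
   vertex 4.0 0.6 5.1
   vertex 5.3 3.3 3.1
  endloop
 endfacet
 facet normal 0.308 0.474 0.825
  outer loop
   vertex 1.6 1.7 5.4
   vertex 5.3 3.3 3.1
   vertex 1.7 3.9 4.1
  endloop
 endfacet
 facet normal -0.746 0.363 0.558
  outer loop
   vertex 1.6 1.7 5.4
   vertex 1.7 3.9 4.1
   vertex 0.7 2.0 4.0
  endloop
 endfacet
 facet normal -0.361 -0.875 0.323
  outer loop
   vertex 1.6 1.7 5.4
   vertex 0.6 1.3 3.2
   vertex 4.0 0.6 5.1
  endloop
 endfacet
 facet normal -0.811 -0.386 0.439
  outer loop
   vertex 1.6 1.7 5.4
   vertex 0.7 2.0 4.0
   vertex 0.6 1.3 3.2
  endloop
 endfacet
 facet normal -0.544 -0.044 -0.838
  outer loop
   vertex 1.2 3.4 2.7
   vertex 5.3 2.2 0.1
   vertex 0.6 1.3 3.2
  endloop
 endfacet
 facet normal 0.050 0.935 -0.352
  outer loop
   vertex 1.2 3.4 2.7
   vertex 1.7 3.9 4.1
   vertex 5.3 2.2 0.1
  endloop
 endfacet
 facet normal -0.963 0.251 -0.100
  outer loop
   vertex 1.2 3.4 2.7
   vertex 0.6 1.3 3.2
   vertex 0.7 2.0 4.0
  endloop
 endfacet
 facet normal -0.878 0.454 0.151
  outer loop
   vertex 1.2 3.4 2.7
   vertex 0.7 2.0 4.0
   vertex 1.7 3.9 4.1
  endloop
 endfacet
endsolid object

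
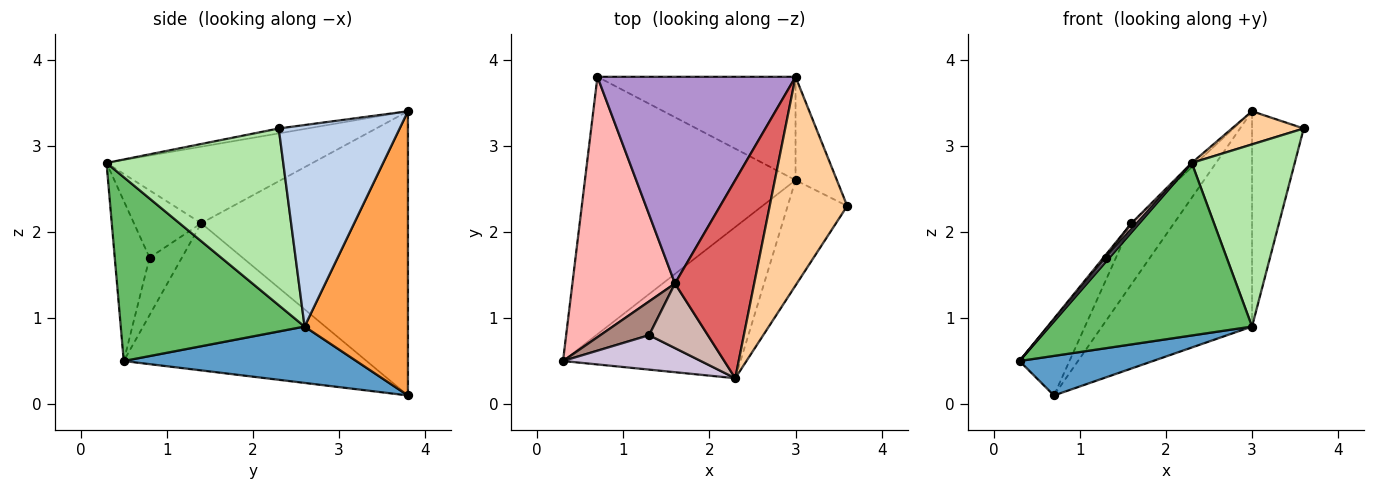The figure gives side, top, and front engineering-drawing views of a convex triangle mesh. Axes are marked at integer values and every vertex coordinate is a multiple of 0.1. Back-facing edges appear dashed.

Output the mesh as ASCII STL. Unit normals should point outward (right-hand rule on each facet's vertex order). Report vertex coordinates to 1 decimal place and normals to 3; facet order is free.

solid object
 facet normal 0.256 -0.147 -0.956
  outer loop
   vertex 3.0 2.6 0.9
   vertex 0.3 0.5 0.5
   vertex 0.7 3.8 0.1
  endloop
 endfacet
 facet normal 0.904 0.386 -0.185
  outer loop
   vertex 3.0 2.6 0.9
   vertex 3.0 3.8 3.4
   vertex 3.6 2.3 3.2
  endloop
 endfacet
 facet normal 0.527 0.766 -0.368
  outer loop
   vertex 3.0 2.6 0.9
   vertex 0.7 3.8 0.1
   vertex 3.0 3.8 3.4
  endloop
 endfacet
 facet normal -0.063 -0.156 0.986
  outer loop
   vertex 2.3 0.3 2.8
   vertex 3.6 2.3 3.2
   vertex 3.0 3.8 3.4
  endloop
 endfacet
 facet normal 0.564 -0.621 -0.544
  outer loop
   vertex 2.3 0.3 2.8
   vertex 0.3 0.5 0.5
   vertex 3.0 2.6 0.9
  endloop
 endfacet
 facet normal 0.830 -0.483 -0.279
  outer loop
   vertex 2.3 0.3 2.8
   vertex 3.0 2.6 0.9
   vertex 3.6 2.3 3.2
  endloop
 endfacet
 facet normal -0.695 0.016 0.719
  outer loop
   vertex 1.6 1.4 2.1
   vertex 2.3 0.3 2.8
   vertex 3.0 3.8 3.4
  endloop
 endfacet
 facet normal -0.809 0.166 0.564
  outer loop
   vertex 1.6 1.4 2.1
   vertex 0.7 3.8 0.1
   vertex 0.3 0.5 0.5
  endloop
 endfacet
 facet normal -0.809 0.166 0.564
  outer loop
   vertex 1.6 1.4 2.1
   vertex 3.0 3.8 3.4
   vertex 0.7 3.8 0.1
  endloop
 endfacet
 facet normal -0.756 -0.081 0.650
  outer loop
   vertex 1.3 0.8 1.7
   vertex 0.3 0.5 0.5
   vertex 2.3 0.3 2.8
  endloop
 endfacet
 facet normal -0.761 -0.051 0.647
  outer loop
   vertex 1.3 0.8 1.7
   vertex 1.6 1.4 2.1
   vertex 0.3 0.5 0.5
  endloop
 endfacet
 facet normal -0.752 -0.061 0.656
  outer loop
   vertex 1.3 0.8 1.7
   vertex 2.3 0.3 2.8
   vertex 1.6 1.4 2.1
  endloop
 endfacet
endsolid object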